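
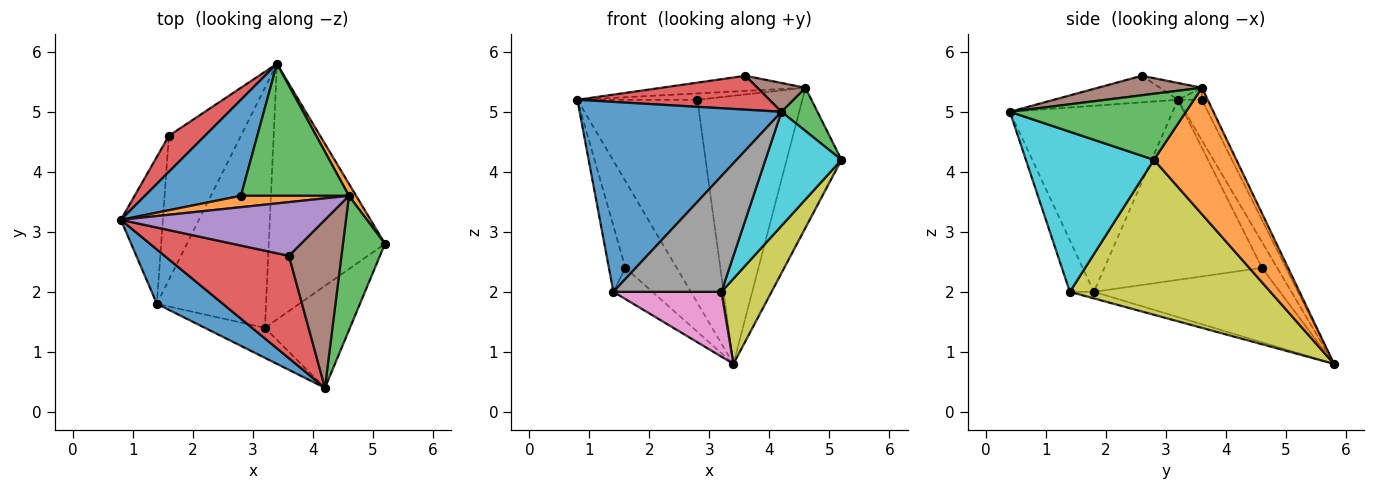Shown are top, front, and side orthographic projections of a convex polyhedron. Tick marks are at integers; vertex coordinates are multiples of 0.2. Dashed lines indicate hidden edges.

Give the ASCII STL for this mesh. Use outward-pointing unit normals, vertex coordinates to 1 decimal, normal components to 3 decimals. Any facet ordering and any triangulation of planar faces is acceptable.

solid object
 facet normal -0.613 -0.760 0.217
  outer loop
   vertex 1.4 1.8 2.0
   vertex 4.2 0.4 5.0
   vertex 0.8 3.2 5.2
  endloop
 endfacet
 facet normal 0.832 0.553 0.047
  outer loop
   vertex 4.6 3.6 5.4
   vertex 5.2 2.8 4.2
   vertex 3.4 5.8 0.8
  endloop
 endfacet
 facet normal 0.831 -0.170 0.529
  outer loop
   vertex 4.6 3.6 5.4
   vertex 4.2 0.4 5.0
   vertex 5.2 2.8 4.2
  endloop
 endfacet
 facet normal -0.265 0.891 0.369
  outer loop
   vertex 1.6 4.6 2.4
   vertex 0.8 3.2 5.2
   vertex 3.4 5.8 0.8
  endloop
 endfacet
 facet normal -0.969 0.101 -0.226
  outer loop
   vertex 1.6 4.6 2.4
   vertex 1.4 1.8 2.0
   vertex 0.8 3.2 5.2
  endloop
 endfacet
 facet normal -0.711 0.149 -0.688
  outer loop
   vertex 1.6 4.6 2.4
   vertex 3.4 5.8 0.8
   vertex 1.4 1.8 2.0
  endloop
 endfacet
 facet normal -0.058 -0.260 -0.964
  outer loop
   vertex 3.2 1.4 2.0
   vertex 1.4 1.8 2.0
   vertex 3.4 5.8 0.8
  endloop
 endfacet
 facet normal -0.210 -0.946 -0.245
  outer loop
   vertex 3.2 1.4 2.0
   vertex 4.2 0.4 5.0
   vertex 1.4 1.8 2.0
  endloop
 endfacet
 facet normal 0.784 -0.196 -0.588
  outer loop
   vertex 3.2 1.4 2.0
   vertex 3.4 5.8 0.8
   vertex 5.2 2.8 4.2
  endloop
 endfacet
 facet normal 0.782 -0.464 -0.416
  outer loop
   vertex 3.2 1.4 2.0
   vertex 5.2 2.8 4.2
   vertex 4.2 0.4 5.0
  endloop
 endfacet
 facet normal -0.178 0.890 0.421
  outer loop
   vertex 2.8 3.6 5.2
   vertex 3.4 5.8 0.8
   vertex 0.8 3.2 5.2
  endloop
 endfacet
 facet normal -0.097 0.483 0.870
  outer loop
   vertex 2.8 3.6 5.2
   vertex 0.8 3.2 5.2
   vertex 4.6 3.6 5.4
  endloop
 endfacet
 facet normal -0.049 0.896 0.441
  outer loop
   vertex 2.8 3.6 5.2
   vertex 4.6 3.6 5.4
   vertex 3.4 5.8 0.8
  endloop
 endfacet
 facet normal -0.199 -0.308 0.930
  outer loop
   vertex 3.6 2.6 5.6
   vertex 0.8 3.2 5.2
   vertex 4.2 0.4 5.0
  endloop
 endfacet
 facet normal -0.079 0.271 0.959
  outer loop
   vertex 3.6 2.6 5.6
   vertex 4.6 3.6 5.4
   vertex 0.8 3.2 5.2
  endloop
 endfacet
 facet normal 0.344 -0.159 0.926
  outer loop
   vertex 3.6 2.6 5.6
   vertex 4.2 0.4 5.0
   vertex 4.6 3.6 5.4
  endloop
 endfacet
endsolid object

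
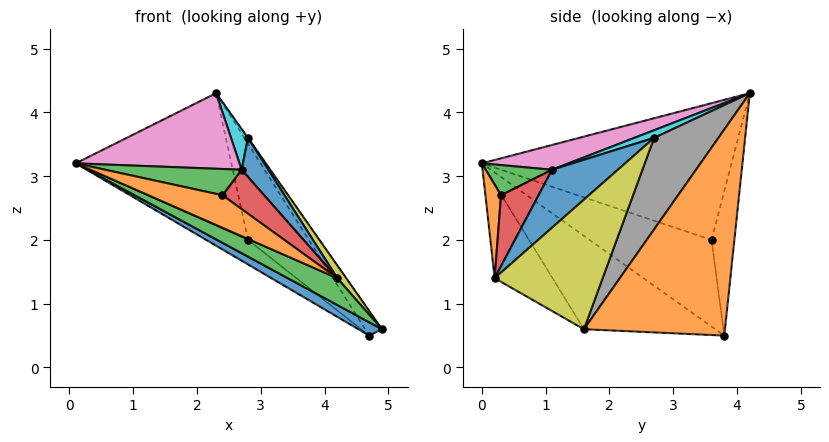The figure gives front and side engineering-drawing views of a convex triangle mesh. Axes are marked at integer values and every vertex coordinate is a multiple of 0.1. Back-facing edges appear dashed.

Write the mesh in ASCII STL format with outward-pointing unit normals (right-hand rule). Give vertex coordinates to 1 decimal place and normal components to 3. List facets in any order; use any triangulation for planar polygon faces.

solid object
 facet normal -0.454 -0.082 -0.887
  outer loop
   vertex 4.7 3.8 0.5
   vertex 4.9 1.6 0.6
   vertex 0.1 0.0 3.2
  endloop
 endfacet
 facet normal 0.846 0.101 0.524
  outer loop
   vertex 4.7 3.8 0.5
   vertex 2.3 4.2 4.3
   vertex 4.9 1.6 0.6
  endloop
 endfacet
 facet normal -0.369 -0.315 -0.874
  outer loop
   vertex 4.2 0.2 1.4
   vertex 0.1 0.0 3.2
   vertex 4.9 1.6 0.6
  endloop
 endfacet
 facet normal -0.808 0.503 -0.307
  outer loop
   vertex 2.8 3.6 2.0
   vertex 0.1 0.0 3.2
   vertex 2.3 4.2 4.3
  endloop
 endfacet
 facet normal -0.619 0.212 -0.756
  outer loop
   vertex 2.8 3.6 2.0
   vertex 4.7 3.8 0.5
   vertex 0.1 0.0 3.2
  endloop
 endfacet
 facet normal -0.335 0.891 -0.305
  outer loop
   vertex 2.8 3.6 2.0
   vertex 2.3 4.2 4.3
   vertex 4.7 3.8 0.5
  endloop
 endfacet
 facet normal 0.177 -0.335 0.925
  outer loop
   vertex 2.7 1.1 3.1
   vertex 2.3 4.2 4.3
   vertex 0.1 0.0 3.2
  endloop
 endfacet
 facet normal 0.820 0.007 0.572
  outer loop
   vertex 2.8 2.7 3.6
   vertex 4.9 1.6 0.6
   vertex 2.3 4.2 4.3
  endloop
 endfacet
 facet normal 0.806 -0.067 0.588
  outer loop
   vertex 2.8 2.7 3.6
   vertex 4.2 0.2 1.4
   vertex 4.9 1.6 0.6
  endloop
 endfacet
 facet normal 0.346 -0.299 0.889
  outer loop
   vertex 2.8 2.7 3.6
   vertex 2.3 4.2 4.3
   vertex 2.7 1.1 3.1
  endloop
 endfacet
 facet normal 0.650 -0.263 0.713
  outer loop
   vertex 2.8 2.7 3.6
   vertex 2.7 1.1 3.1
   vertex 4.2 0.2 1.4
  endloop
 endfacet
 facet normal 0.194 -0.921 0.339
  outer loop
   vertex 2.4 0.3 2.7
   vertex 0.1 0.0 3.2
   vertex 4.2 0.2 1.4
  endloop
 endfacet
 facet normal 0.246 -0.506 0.827
  outer loop
   vertex 2.4 0.3 2.7
   vertex 2.7 1.1 3.1
   vertex 0.1 0.0 3.2
  endloop
 endfacet
 facet normal 0.477 -0.530 0.701
  outer loop
   vertex 2.4 0.3 2.7
   vertex 4.2 0.2 1.4
   vertex 2.7 1.1 3.1
  endloop
 endfacet
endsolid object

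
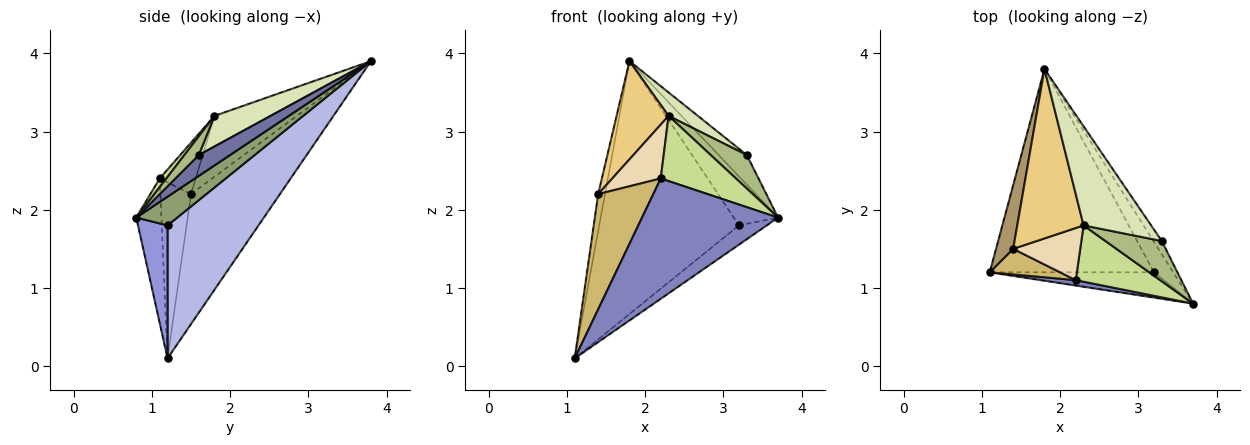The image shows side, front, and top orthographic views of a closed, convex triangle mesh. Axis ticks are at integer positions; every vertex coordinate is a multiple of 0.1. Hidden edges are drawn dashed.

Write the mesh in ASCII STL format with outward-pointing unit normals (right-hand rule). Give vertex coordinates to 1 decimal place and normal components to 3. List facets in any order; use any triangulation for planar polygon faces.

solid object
 facet normal 0.712 0.641 -0.285
  outer loop
   vertex 3.3 1.6 2.7
   vertex 3.7 0.8 1.9
   vertex 1.8 3.8 3.9
  endloop
 endfacet
 facet normal -0.182 -0.982 0.044
  outer loop
   vertex 2.2 1.1 2.4
   vertex 1.1 1.2 0.1
   vertex 3.7 0.8 1.9
  endloop
 endfacet
 facet normal 0.541 0.510 -0.669
  outer loop
   vertex 3.2 1.2 1.8
   vertex 3.7 0.8 1.9
   vertex 1.1 1.2 0.1
  endloop
 endfacet
 facet normal 0.452 0.695 -0.559
  outer loop
   vertex 3.2 1.2 1.8
   vertex 1.1 1.2 0.1
   vertex 1.8 3.8 3.9
  endloop
 endfacet
 facet normal 0.617 0.668 -0.415
  outer loop
   vertex 3.2 1.2 1.8
   vertex 1.8 3.8 3.9
   vertex 3.7 0.8 1.9
  endloop
 endfacet
 facet normal 0.248 -0.620 0.744
  outer loop
   vertex 2.3 1.8 3.2
   vertex 3.7 0.8 1.9
   vertex 3.3 1.6 2.7
  endloop
 endfacet
 facet normal 0.066 -0.755 0.652
  outer loop
   vertex 2.3 1.8 3.2
   vertex 2.2 1.1 2.4
   vertex 3.7 0.8 1.9
  endloop
 endfacet
 facet normal 0.403 -0.211 0.891
  outer loop
   vertex 2.3 1.8 3.2
   vertex 3.3 1.6 2.7
   vertex 1.8 3.8 3.9
  endloop
 endfacet
 facet normal -0.989 0.076 0.130
  outer loop
   vertex 1.4 1.5 2.2
   vertex 1.8 3.8 3.9
   vertex 1.1 1.2 0.1
  endloop
 endfacet
 facet normal -0.477 -0.858 0.191
  outer loop
   vertex 1.4 1.5 2.2
   vertex 1.1 1.2 0.1
   vertex 2.2 1.1 2.4
  endloop
 endfacet
 facet normal -0.622 -0.393 0.678
  outer loop
   vertex 1.4 1.5 2.2
   vertex 2.3 1.8 3.2
   vertex 1.8 3.8 3.9
  endloop
 endfacet
 facet normal -0.470 -0.634 0.614
  outer loop
   vertex 1.4 1.5 2.2
   vertex 2.2 1.1 2.4
   vertex 2.3 1.8 3.2
  endloop
 endfacet
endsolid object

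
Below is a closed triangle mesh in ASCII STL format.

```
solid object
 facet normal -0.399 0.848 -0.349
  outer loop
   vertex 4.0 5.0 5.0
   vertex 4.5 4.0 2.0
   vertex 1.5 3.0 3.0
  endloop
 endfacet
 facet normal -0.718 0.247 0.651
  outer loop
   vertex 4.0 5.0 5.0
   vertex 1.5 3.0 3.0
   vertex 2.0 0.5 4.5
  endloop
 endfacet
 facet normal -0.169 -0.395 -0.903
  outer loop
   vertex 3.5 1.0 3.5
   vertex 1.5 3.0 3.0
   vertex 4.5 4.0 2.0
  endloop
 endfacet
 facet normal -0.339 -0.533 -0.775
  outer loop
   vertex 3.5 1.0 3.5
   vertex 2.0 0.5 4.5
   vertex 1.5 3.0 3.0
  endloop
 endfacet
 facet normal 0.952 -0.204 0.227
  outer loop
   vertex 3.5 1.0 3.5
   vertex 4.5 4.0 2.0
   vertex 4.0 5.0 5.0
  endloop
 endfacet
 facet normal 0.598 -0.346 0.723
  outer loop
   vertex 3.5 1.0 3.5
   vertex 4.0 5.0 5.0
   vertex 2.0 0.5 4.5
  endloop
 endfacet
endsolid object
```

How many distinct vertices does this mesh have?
5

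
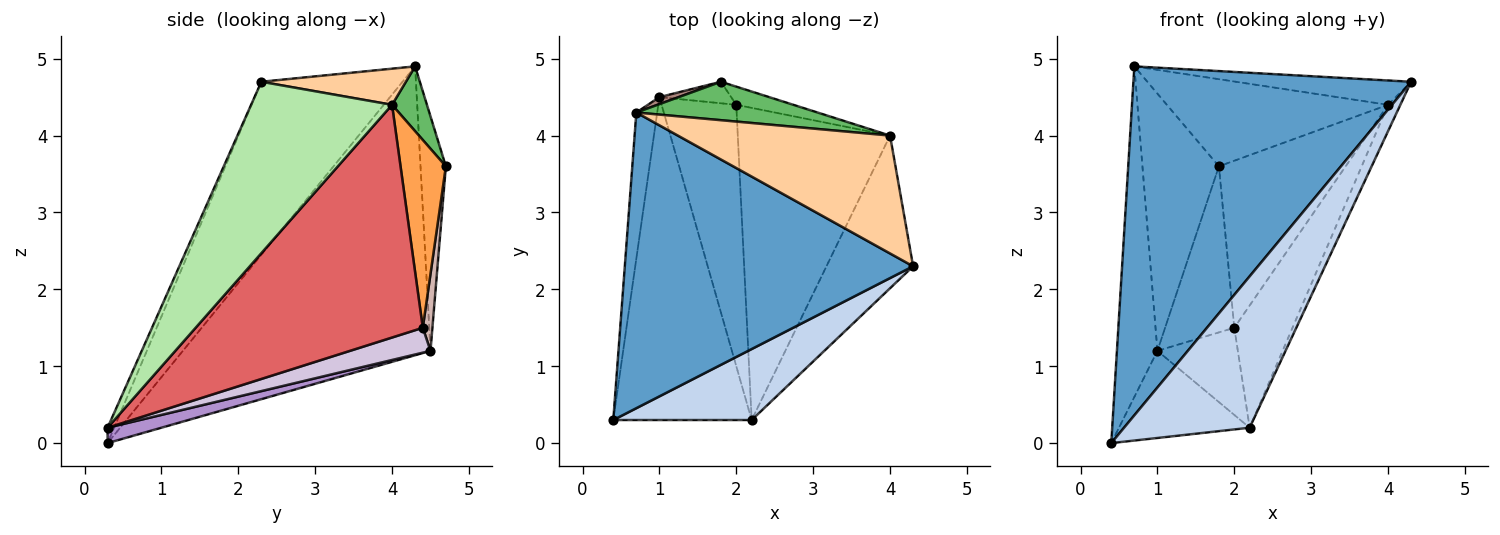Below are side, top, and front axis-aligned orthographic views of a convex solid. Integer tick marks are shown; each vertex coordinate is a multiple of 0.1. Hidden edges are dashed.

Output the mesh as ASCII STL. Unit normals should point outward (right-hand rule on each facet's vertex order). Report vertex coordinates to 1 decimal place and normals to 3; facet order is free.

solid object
 facet normal -0.362 -0.711 0.603
  outer loop
   vertex 0.7 4.3 4.9
   vertex 0.4 0.3 0.0
   vertex 4.3 2.3 4.7
  endloop
 endfacet
 facet normal -0.047 -0.904 0.424
  outer loop
   vertex 2.2 0.3 0.2
   vertex 4.3 2.3 4.7
   vertex 0.4 0.3 0.0
  endloop
 endfacet
 facet normal 0.335 0.937 -0.102
  outer loop
   vertex 4.0 4.0 4.4
   vertex 2.0 4.4 1.5
   vertex 1.8 4.7 3.6
  endloop
 endfacet
 facet normal 0.164 0.199 0.966
  outer loop
   vertex 4.0 4.0 4.4
   vertex 0.7 4.3 4.9
   vertex 4.3 2.3 4.7
  endloop
 endfacet
 facet normal 0.143 0.906 0.400
  outer loop
   vertex 4.0 4.0 4.4
   vertex 1.8 4.7 3.6
   vertex 0.7 4.3 4.9
  endloop
 endfacet
 facet normal 0.890 0.078 -0.450
  outer loop
   vertex 4.0 4.0 4.4
   vertex 4.3 2.3 4.7
   vertex 2.2 0.3 0.2
  endloop
 endfacet
 facet normal 0.818 0.210 -0.535
  outer loop
   vertex 4.0 4.0 4.4
   vertex 2.2 0.3 0.2
   vertex 2.0 4.4 1.5
  endloop
 endfacet
 facet normal -0.984 0.161 -0.071
  outer loop
   vertex 1.0 4.5 1.2
   vertex 0.4 0.3 0.0
   vertex 0.7 4.3 4.9
  endloop
 endfacet
 facet normal 0.107 0.259 -0.960
  outer loop
   vertex 1.0 4.5 1.2
   vertex 2.2 0.3 0.2
   vertex 0.4 0.3 0.0
  endloop
 endfacet
 facet normal 0.302 0.302 -0.905
  outer loop
   vertex 1.0 4.5 1.2
   vertex 2.0 4.4 1.5
   vertex 2.2 0.3 0.2
  endloop
 endfacet
 facet normal -0.315 0.949 0.026
  outer loop
   vertex 1.0 4.5 1.2
   vertex 0.7 4.3 4.9
   vertex 1.8 4.7 3.6
  endloop
 endfacet
 facet normal 0.136 0.982 -0.127
  outer loop
   vertex 1.0 4.5 1.2
   vertex 1.8 4.7 3.6
   vertex 2.0 4.4 1.5
  endloop
 endfacet
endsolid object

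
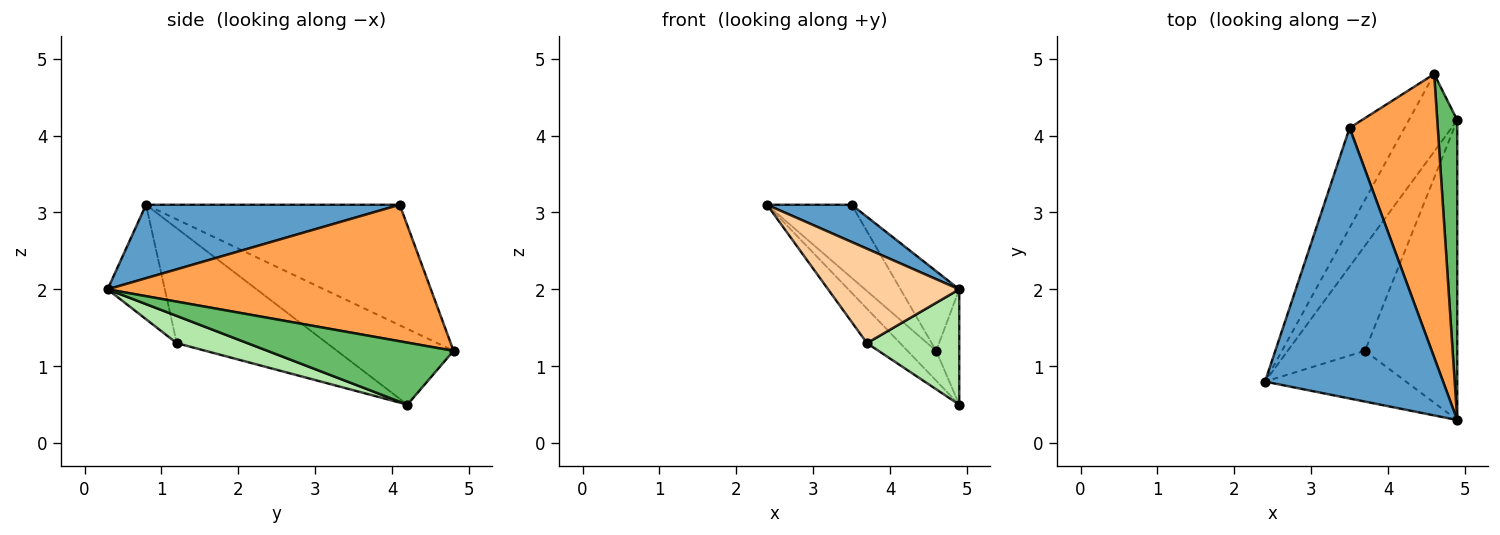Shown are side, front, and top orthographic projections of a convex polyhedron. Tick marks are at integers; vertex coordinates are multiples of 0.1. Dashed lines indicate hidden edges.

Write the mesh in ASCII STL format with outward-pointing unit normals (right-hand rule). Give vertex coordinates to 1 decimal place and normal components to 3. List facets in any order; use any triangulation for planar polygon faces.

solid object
 facet normal 0.378 -0.126 0.917
  outer loop
   vertex 3.5 4.1 3.1
   vertex 2.4 0.8 3.1
   vertex 4.9 0.3 2.0
  endloop
 endfacet
 facet normal -0.871 0.290 -0.397
  outer loop
   vertex 3.5 4.1 3.1
   vertex 4.6 4.8 1.2
   vertex 2.4 0.8 3.1
  endloop
 endfacet
 facet normal 0.830 0.151 0.536
  outer loop
   vertex 3.5 4.1 3.1
   vertex 4.9 0.3 2.0
   vertex 4.6 4.8 1.2
  endloop
 endfacet
 facet normal -0.359 -0.822 -0.442
  outer loop
   vertex 3.7 1.2 1.3
   vertex 4.9 0.3 2.0
   vertex 2.4 0.8 3.1
  endloop
 endfacet
 facet normal 0.945 0.117 0.305
  outer loop
   vertex 4.9 4.2 0.5
   vertex 4.6 4.8 1.2
   vertex 4.9 0.3 2.0
  endloop
 endfacet
 facet normal 0.265 -0.346 -0.900
  outer loop
   vertex 4.9 4.2 0.5
   vertex 4.9 0.3 2.0
   vertex 3.7 1.2 1.3
  endloop
 endfacet
 facet normal -0.825 0.203 -0.528
  outer loop
   vertex 4.9 4.2 0.5
   vertex 2.4 0.8 3.1
   vertex 4.6 4.8 1.2
  endloop
 endfacet
 facet normal -0.816 0.180 -0.549
  outer loop
   vertex 4.9 4.2 0.5
   vertex 3.7 1.2 1.3
   vertex 2.4 0.8 3.1
  endloop
 endfacet
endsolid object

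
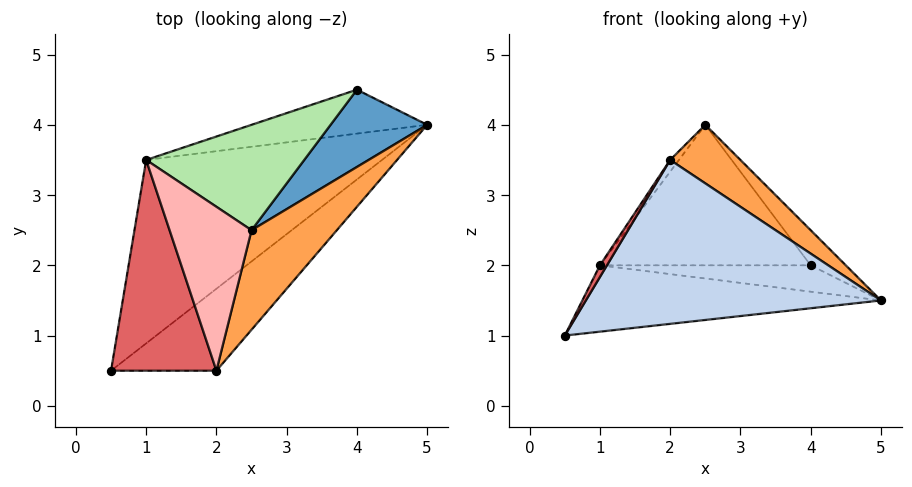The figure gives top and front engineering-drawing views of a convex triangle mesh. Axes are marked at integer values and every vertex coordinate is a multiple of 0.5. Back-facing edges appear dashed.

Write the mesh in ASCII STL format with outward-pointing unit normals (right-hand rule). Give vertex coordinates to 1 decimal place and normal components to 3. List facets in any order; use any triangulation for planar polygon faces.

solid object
 facet normal 0.552 0.345 0.759
  outer loop
   vertex 2.5 2.5 4.0
   vertex 5.0 4.0 1.5
   vertex 4.0 4.5 2.0
  endloop
 endfacet
 facet normal 0.598 -0.717 -0.359
  outer loop
   vertex 2.0 0.5 3.5
   vertex 0.5 0.5 1.0
   vertex 5.0 4.0 1.5
  endloop
 endfacet
 facet normal 0.759 -0.330 0.561
  outer loop
   vertex 2.0 0.5 3.5
   vertex 5.0 4.0 1.5
   vertex 2.5 2.5 4.0
  endloop
 endfacet
 facet normal -0.158 0.336 -0.929
  outer loop
   vertex 1.0 3.5 2.0
   vertex 5.0 4.0 1.5
   vertex 0.5 0.5 1.0
  endloop
 endfacet
 facet normal -0.169 0.507 -0.845
  outer loop
   vertex 1.0 3.5 2.0
   vertex 4.0 4.5 2.0
   vertex 5.0 4.0 1.5
  endloop
 endfacet
 facet normal -0.258 0.773 0.580
  outer loop
   vertex 1.0 3.5 2.0
   vertex 2.5 2.5 4.0
   vertex 4.0 4.5 2.0
  endloop
 endfacet
 facet normal -0.857 -0.029 0.514
  outer loop
   vertex 1.0 3.5 2.0
   vertex 0.5 0.5 1.0
   vertex 2.0 0.5 3.5
  endloop
 endfacet
 facet normal -0.789 0.044 0.613
  outer loop
   vertex 1.0 3.5 2.0
   vertex 2.0 0.5 3.5
   vertex 2.5 2.5 4.0
  endloop
 endfacet
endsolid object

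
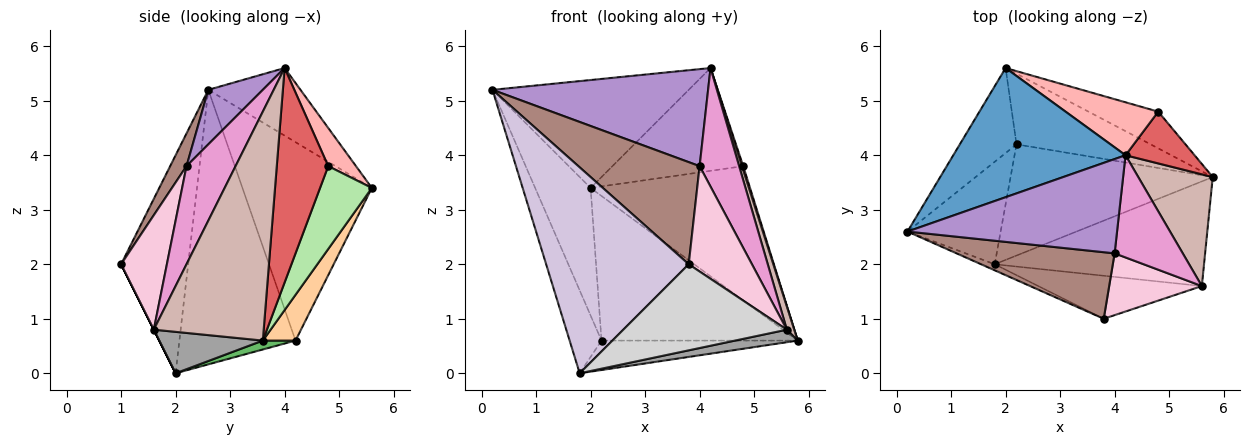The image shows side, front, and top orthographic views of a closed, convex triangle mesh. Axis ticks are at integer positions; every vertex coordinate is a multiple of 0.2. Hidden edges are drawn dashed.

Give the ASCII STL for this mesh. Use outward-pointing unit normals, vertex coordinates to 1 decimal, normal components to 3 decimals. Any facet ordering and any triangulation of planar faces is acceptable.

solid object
 facet normal -0.288 0.614 0.735
  outer loop
   vertex 4.2 4.0 5.6
   vertex 2.0 5.6 3.4
   vertex 0.2 2.6 5.2
  endloop
 endfacet
 facet normal -0.889 0.381 -0.254
  outer loop
   vertex 2.2 4.2 0.6
   vertex 0.2 2.6 5.2
   vertex 2.0 5.6 3.4
  endloop
 endfacet
 facet normal -0.917 0.251 -0.311
  outer loop
   vertex 2.2 4.2 0.6
   vertex 1.8 2.0 0.0
   vertex 0.2 2.6 5.2
  endloop
 endfacet
 facet normal 0.148 0.889 -0.434
  outer loop
   vertex 2.2 4.2 0.6
   vertex 2.0 5.6 3.4
   vertex 5.8 3.6 0.6
  endloop
 endfacet
 facet normal 0.043 0.256 -0.966
  outer loop
   vertex 2.2 4.2 0.6
   vertex 5.8 3.6 0.6
   vertex 1.8 2.0 0.0
  endloop
 endfacet
 facet normal 0.299 0.920 -0.252
  outer loop
   vertex 4.8 4.8 3.8
   vertex 5.8 3.6 0.6
   vertex 2.0 5.6 3.4
  endloop
 endfacet
 facet normal 0.952 -0.024 0.306
  outer loop
   vertex 4.8 4.8 3.8
   vertex 4.2 4.0 5.6
   vertex 5.8 3.6 0.6
  endloop
 endfacet
 facet normal 0.185 0.874 0.450
  outer loop
   vertex 4.8 4.8 3.8
   vertex 2.0 5.6 3.4
   vertex 4.2 4.0 5.6
  endloop
 endfacet
 facet normal 0.178 -0.706 0.686
  outer loop
   vertex 4.0 2.2 3.8
   vertex 4.2 4.0 5.6
   vertex 0.2 2.6 5.2
  endloop
 endfacet
 facet normal -0.426 -0.904 -0.027
  outer loop
   vertex 3.8 1.0 2.0
   vertex 0.2 2.6 5.2
   vertex 1.8 2.0 0.0
  endloop
 endfacet
 facet normal 0.112 -0.833 0.543
  outer loop
   vertex 3.8 1.0 2.0
   vertex 4.0 2.2 3.8
   vertex 0.2 2.6 5.2
  endloop
 endfacet
 facet normal 0.949 -0.064 0.309
  outer loop
   vertex 5.6 1.6 0.8
   vertex 5.8 3.6 0.6
   vertex 4.2 4.0 5.6
  endloop
 endfacet
 facet normal 0.685 -0.552 0.476
  outer loop
   vertex 5.6 1.6 0.8
   vertex 4.2 4.0 5.6
   vertex 4.0 2.2 3.8
  endloop
 endfacet
 facet normal 0.530 -0.732 0.429
  outer loop
   vertex 5.6 1.6 0.8
   vertex 4.0 2.2 3.8
   vertex 3.8 1.0 2.0
  endloop
 endfacet
 facet normal 0.193 -0.117 -0.974
  outer loop
   vertex 5.6 1.6 0.8
   vertex 1.8 2.0 0.0
   vertex 5.8 3.6 0.6
  endloop
 endfacet
 facet normal 0.000 -0.894 -0.447
  outer loop
   vertex 5.6 1.6 0.8
   vertex 3.8 1.0 2.0
   vertex 1.8 2.0 0.0
  endloop
 endfacet
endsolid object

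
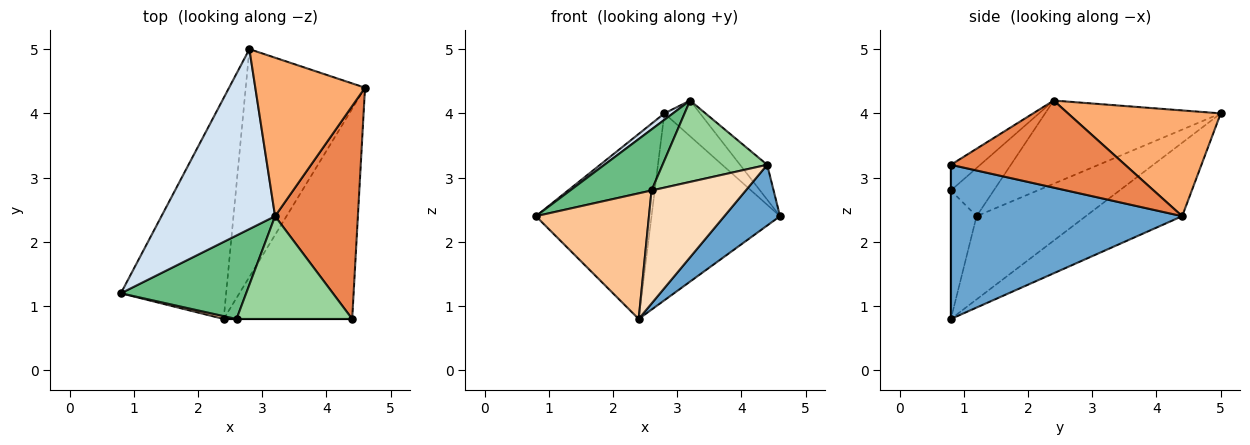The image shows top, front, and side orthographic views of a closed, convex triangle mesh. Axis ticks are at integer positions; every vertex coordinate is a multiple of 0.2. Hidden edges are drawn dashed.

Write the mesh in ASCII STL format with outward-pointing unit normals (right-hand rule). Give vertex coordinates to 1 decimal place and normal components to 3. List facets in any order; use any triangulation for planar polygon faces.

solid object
 facet normal 0.755 -0.182 -0.630
  outer loop
   vertex 2.4 0.8 0.8
   vertex 4.6 4.4 2.4
   vertex 4.4 0.8 3.2
  endloop
 endfacet
 facet normal -0.518 0.549 -0.656
  outer loop
   vertex 2.4 0.8 0.8
   vertex 0.8 1.2 2.4
   vertex 2.8 5.0 4.0
  endloop
 endfacet
 facet normal -0.430 0.573 -0.698
  outer loop
   vertex 2.4 0.8 0.8
   vertex 2.8 5.0 4.0
   vertex 4.6 4.4 2.4
  endloop
 endfacet
 facet normal -0.590 -0.029 0.807
  outer loop
   vertex 3.2 2.4 4.2
   vertex 2.8 5.0 4.0
   vertex 0.8 1.2 2.4
  endloop
 endfacet
 facet normal 0.720 0.112 0.685
  outer loop
   vertex 3.2 2.4 4.2
   vertex 4.4 0.8 3.2
   vertex 4.6 4.4 2.4
  endloop
 endfacet
 facet normal 0.685 0.160 0.711
  outer loop
   vertex 3.2 2.4 4.2
   vertex 4.6 4.4 2.4
   vertex 2.8 5.0 4.0
  endloop
 endfacet
 facet normal -0.222 -0.975 0.022
  outer loop
   vertex 2.6 0.8 2.8
   vertex 0.8 1.2 2.4
   vertex 2.4 0.8 0.8
  endloop
 endfacet
 facet normal 0.000 -1.000 0.000
  outer loop
   vertex 2.6 0.8 2.8
   vertex 2.4 0.8 0.8
   vertex 4.4 0.8 3.2
  endloop
 endfacet
 facet normal -0.297 -0.563 0.771
  outer loop
   vertex 2.6 0.8 2.8
   vertex 3.2 2.4 4.2
   vertex 0.8 1.2 2.4
  endloop
 endfacet
 facet normal -0.172 -0.611 0.772
  outer loop
   vertex 2.6 0.8 2.8
   vertex 4.4 0.8 3.2
   vertex 3.2 2.4 4.2
  endloop
 endfacet
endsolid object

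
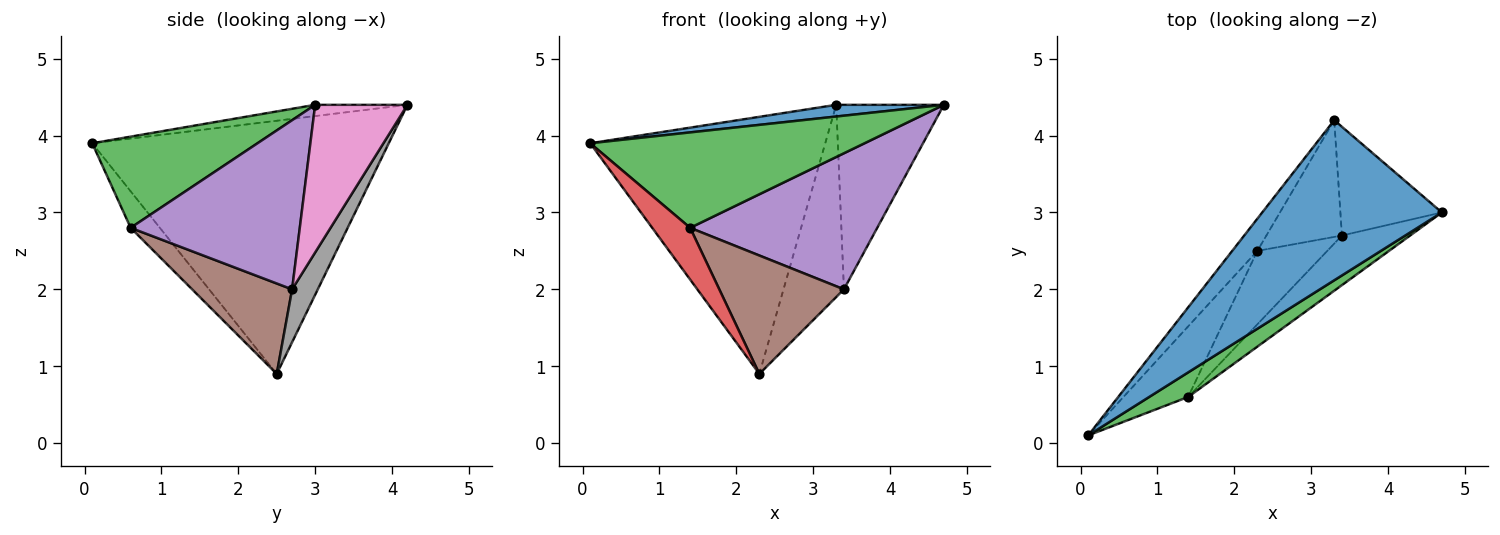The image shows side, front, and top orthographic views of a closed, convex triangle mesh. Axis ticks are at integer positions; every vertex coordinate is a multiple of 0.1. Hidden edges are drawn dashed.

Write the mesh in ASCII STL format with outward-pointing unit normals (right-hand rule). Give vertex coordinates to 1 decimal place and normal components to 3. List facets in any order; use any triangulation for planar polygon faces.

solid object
 facet normal -0.062 -0.073 0.995
  outer loop
   vertex 3.3 4.2 4.4
   vertex 0.1 0.1 3.9
   vertex 4.7 3.0 4.4
  endloop
 endfacet
 facet normal -0.781 0.619 -0.078
  outer loop
   vertex 2.3 2.5 0.9
   vertex 0.1 0.1 3.9
   vertex 3.3 4.2 4.4
  endloop
 endfacet
 facet normal 0.504 -0.836 0.215
  outer loop
   vertex 1.4 0.6 2.8
   vertex 4.7 3.0 4.4
   vertex 0.1 0.1 3.9
  endloop
 endfacet
 facet normal -0.414 -0.538 -0.734
  outer loop
   vertex 1.4 0.6 2.8
   vertex 0.1 0.1 3.9
   vertex 2.3 2.5 0.9
  endloop
 endfacet
 facet normal 0.647 -0.716 -0.261
  outer loop
   vertex 3.4 2.7 2.0
   vertex 4.7 3.0 4.4
   vertex 1.4 0.6 2.8
  endloop
 endfacet
 facet normal 0.563 -0.702 -0.435
  outer loop
   vertex 3.4 2.7 2.0
   vertex 1.4 0.6 2.8
   vertex 2.3 2.5 0.9
  endloop
 endfacet
 facet normal 0.594 0.693 -0.408
  outer loop
   vertex 3.4 2.7 2.0
   vertex 3.3 4.2 4.4
   vertex 4.7 3.0 4.4
  endloop
 endfacet
 facet normal 0.342 0.803 -0.488
  outer loop
   vertex 3.4 2.7 2.0
   vertex 2.3 2.5 0.9
   vertex 3.3 4.2 4.4
  endloop
 endfacet
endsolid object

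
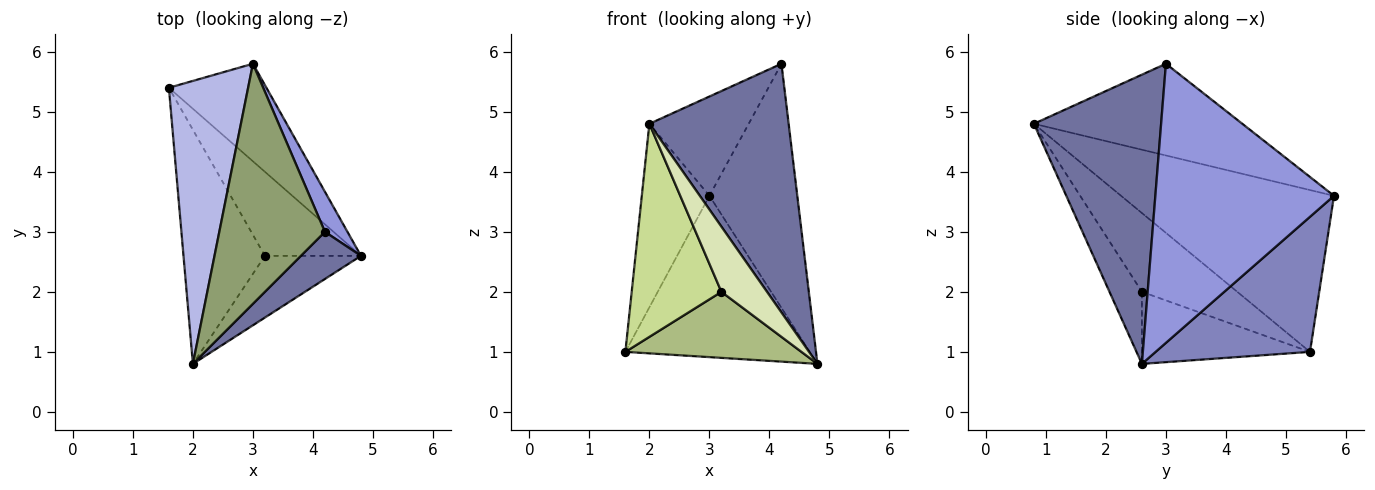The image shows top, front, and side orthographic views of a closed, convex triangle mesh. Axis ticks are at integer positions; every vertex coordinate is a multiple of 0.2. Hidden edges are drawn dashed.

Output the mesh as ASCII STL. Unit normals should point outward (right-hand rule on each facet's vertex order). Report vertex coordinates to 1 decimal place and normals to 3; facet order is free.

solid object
 facet normal 0.668 -0.731 0.139
  outer loop
   vertex 4.2 3.0 5.8
   vertex 2.0 0.8 4.8
   vertex 4.8 2.6 0.8
  endloop
 endfacet
 facet normal 0.582 0.696 -0.421
  outer loop
   vertex 3.0 5.8 3.6
   vertex 4.8 2.6 0.8
   vertex 1.6 5.4 1.0
  endloop
 endfacet
 facet normal 0.895 0.440 0.072
  outer loop
   vertex 3.0 5.8 3.6
   vertex 4.2 3.0 5.8
   vertex 4.8 2.6 0.8
  endloop
 endfacet
 facet normal -0.864 0.274 0.423
  outer loop
   vertex 3.0 5.8 3.6
   vertex 1.6 5.4 1.0
   vertex 2.0 0.8 4.8
  endloop
 endfacet
 facet normal -0.626 0.298 0.721
  outer loop
   vertex 3.0 5.8 3.6
   vertex 2.0 0.8 4.8
   vertex 4.2 3.0 5.8
  endloop
 endfacet
 facet normal -0.508 -0.532 -0.677
  outer loop
   vertex 3.2 2.6 2.0
   vertex 1.6 5.4 1.0
   vertex 4.8 2.6 0.8
  endloop
 endfacet
 facet normal -0.582 -0.547 -0.601
  outer loop
   vertex 3.2 2.6 2.0
   vertex 2.0 0.8 4.8
   vertex 1.6 5.4 1.0
  endloop
 endfacet
 facet normal -0.458 -0.645 -0.611
  outer loop
   vertex 3.2 2.6 2.0
   vertex 4.8 2.6 0.8
   vertex 2.0 0.8 4.8
  endloop
 endfacet
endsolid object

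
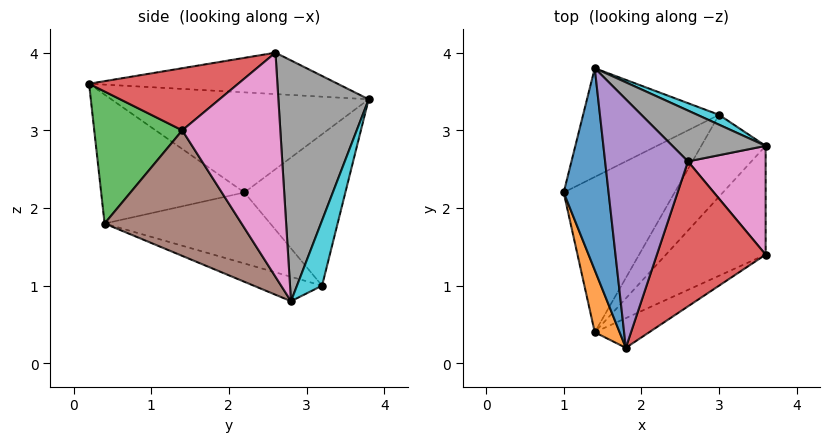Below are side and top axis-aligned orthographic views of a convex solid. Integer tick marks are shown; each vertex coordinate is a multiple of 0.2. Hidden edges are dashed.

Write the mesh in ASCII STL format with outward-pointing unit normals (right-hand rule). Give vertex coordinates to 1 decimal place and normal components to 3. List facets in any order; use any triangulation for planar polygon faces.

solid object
 facet normal -0.910 -0.078 0.408
  outer loop
   vertex 1.4 3.8 3.4
   vertex 1.0 2.2 2.2
   vertex 1.8 0.2 3.6
  endloop
 endfacet
 facet normal -0.950 -0.252 0.183
  outer loop
   vertex 1.4 0.4 1.8
   vertex 1.8 0.2 3.6
   vertex 1.0 2.2 2.2
  endloop
 endfacet
 facet normal 0.495 -0.845 -0.204
  outer loop
   vertex 1.4 0.4 1.8
   vertex 3.6 1.4 3.0
   vertex 1.8 0.2 3.6
  endloop
 endfacet
 facet normal 0.474 -0.296 0.829
  outer loop
   vertex 2.6 2.6 4.0
   vertex 1.8 0.2 3.6
   vertex 3.6 1.4 3.0
  endloop
 endfacet
 facet normal -0.447 0.000 0.894
  outer loop
   vertex 2.6 2.6 4.0
   vertex 1.4 3.8 3.4
   vertex 1.8 0.2 3.6
  endloop
 endfacet
 facet normal 0.560 -0.699 -0.445
  outer loop
   vertex 3.6 2.8 0.8
   vertex 3.6 1.4 3.0
   vertex 1.4 0.4 1.8
  endloop
 endfacet
 facet normal 0.840 0.458 0.291
  outer loop
   vertex 3.6 2.8 0.8
   vertex 2.6 2.6 4.0
   vertex 3.6 1.4 3.0
  endloop
 endfacet
 facet normal 0.623 0.744 0.241
  outer loop
   vertex 3.6 2.8 0.8
   vertex 1.4 3.8 3.4
   vertex 2.6 2.6 4.0
  endloop
 endfacet
 facet normal -0.613 0.566 -0.551
  outer loop
   vertex 3.0 3.2 1.0
   vertex 1.0 2.2 2.2
   vertex 1.4 3.8 3.4
  endloop
 endfacet
 facet normal 0.588 0.784 0.196
  outer loop
   vertex 3.0 3.2 1.0
   vertex 1.4 3.8 3.4
   vertex 3.6 2.8 0.8
  endloop
 endfacet
 facet normal -0.538 0.067 -0.840
  outer loop
   vertex 3.0 3.2 1.0
   vertex 1.4 0.4 1.8
   vertex 1.0 2.2 2.2
  endloop
 endfacet
 facet normal -0.354 -0.064 -0.933
  outer loop
   vertex 3.0 3.2 1.0
   vertex 3.6 2.8 0.8
   vertex 1.4 0.4 1.8
  endloop
 endfacet
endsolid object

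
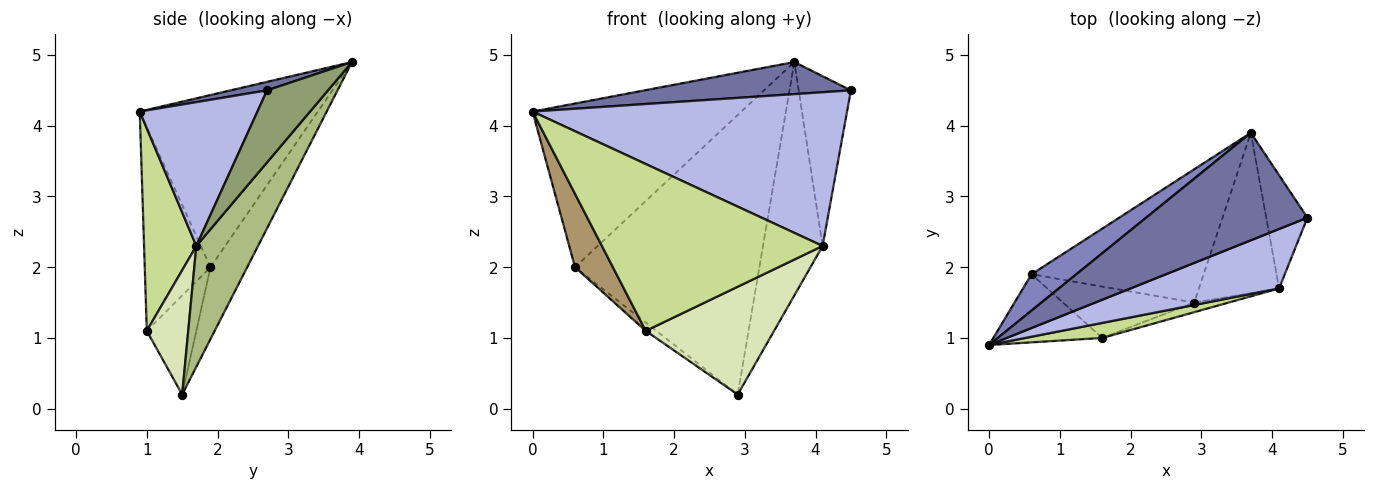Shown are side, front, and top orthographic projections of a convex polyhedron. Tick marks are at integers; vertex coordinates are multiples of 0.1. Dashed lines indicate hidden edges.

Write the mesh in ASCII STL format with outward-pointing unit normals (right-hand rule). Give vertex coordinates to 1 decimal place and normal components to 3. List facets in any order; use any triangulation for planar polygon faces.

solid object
 facet normal 0.050 -0.285 0.957
  outer loop
   vertex 3.7 3.9 4.9
   vertex 0.0 0.9 4.2
   vertex 4.5 2.7 4.5
  endloop
 endfacet
 facet normal -0.640 0.750 0.167
  outer loop
   vertex 0.6 1.9 2.0
   vertex 0.0 0.9 4.2
   vertex 3.7 3.9 4.9
  endloop
 endfacet
 facet normal -0.177 0.888 -0.424
  outer loop
   vertex 0.6 1.9 2.0
   vertex 3.7 3.9 4.9
   vertex 2.9 1.5 0.2
  endloop
 endfacet
 facet normal 0.330 -0.881 0.340
  outer loop
   vertex 4.1 1.7 2.3
   vertex 4.5 2.7 4.5
   vertex 0.0 0.9 4.2
  endloop
 endfacet
 facet normal 0.697 0.597 -0.398
  outer loop
   vertex 4.1 1.7 2.3
   vertex 3.7 3.9 4.9
   vertex 4.5 2.7 4.5
  endloop
 endfacet
 facet normal 0.649 0.627 -0.431
  outer loop
   vertex 4.1 1.7 2.3
   vertex 2.9 1.5 0.2
   vertex 3.7 3.9 4.9
  endloop
 endfacet
 facet normal 0.230 -0.969 0.087
  outer loop
   vertex 1.6 1.0 1.1
   vertex 4.1 1.7 2.3
   vertex 0.0 0.9 4.2
  endloop
 endfacet
 facet normal 0.306 -0.948 -0.085
  outer loop
   vertex 1.6 1.0 1.1
   vertex 2.9 1.5 0.2
   vertex 4.1 1.7 2.3
  endloop
 endfacet
 facet normal -0.786 -0.453 -0.420
  outer loop
   vertex 1.6 1.0 1.1
   vertex 0.0 0.9 4.2
   vertex 0.6 1.9 2.0
  endloop
 endfacet
 facet normal -0.597 0.128 -0.792
  outer loop
   vertex 1.6 1.0 1.1
   vertex 0.6 1.9 2.0
   vertex 2.9 1.5 0.2
  endloop
 endfacet
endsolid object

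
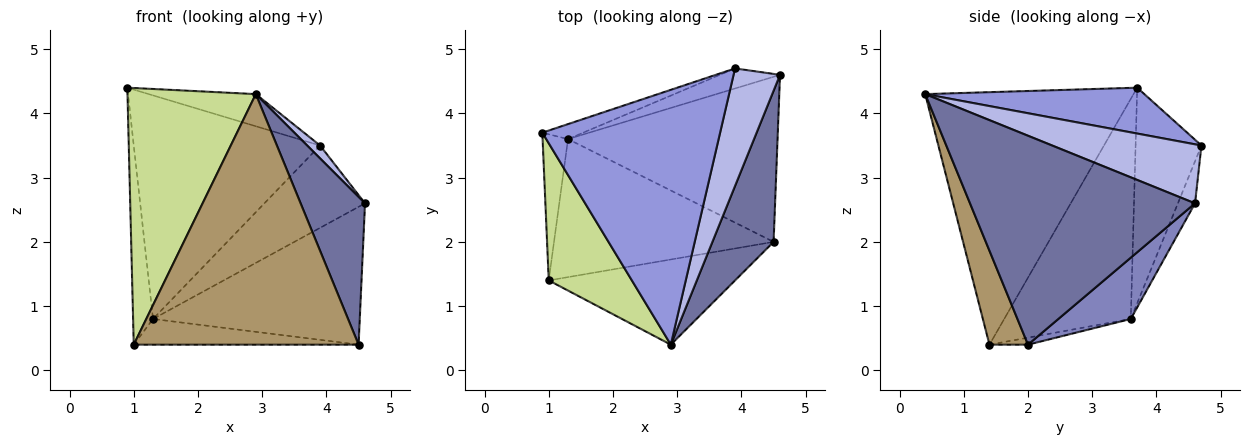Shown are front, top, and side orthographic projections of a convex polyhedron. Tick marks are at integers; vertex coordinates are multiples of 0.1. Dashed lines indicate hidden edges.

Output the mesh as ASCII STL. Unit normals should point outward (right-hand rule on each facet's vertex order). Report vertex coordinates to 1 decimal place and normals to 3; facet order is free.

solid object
 facet normal 0.925 -0.265 0.271
  outer loop
   vertex 4.5 2.0 0.4
   vertex 4.6 4.6 2.6
   vertex 2.9 0.4 4.3
  endloop
 endfacet
 facet normal 0.219 0.625 -0.749
  outer loop
   vertex 1.3 3.6 0.8
   vertex 4.6 4.6 2.6
   vertex 4.5 2.0 0.4
  endloop
 endfacet
 facet normal 0.248 0.121 0.961
  outer loop
   vertex 3.9 4.7 3.5
   vertex 0.9 3.7 4.4
   vertex 2.9 0.4 4.3
  endloop
 endfacet
 facet normal 0.784 -0.067 0.617
  outer loop
   vertex 3.9 4.7 3.5
   vertex 2.9 0.4 4.3
   vertex 4.6 4.6 2.6
  endloop
 endfacet
 facet normal -0.333 0.941 -0.063
  outer loop
   vertex 3.9 4.7 3.5
   vertex 1.3 3.6 0.8
   vertex 0.9 3.7 4.4
  endloop
 endfacet
 facet normal -0.163 0.959 -0.233
  outer loop
   vertex 3.9 4.7 3.5
   vertex 4.6 4.6 2.6
   vertex 1.3 3.6 0.8
  endloop
 endfacet
 facet normal -0.820 -0.505 0.270
  outer loop
   vertex 1.0 1.4 0.4
   vertex 2.9 0.4 4.3
   vertex 0.9 3.7 4.4
  endloop
 endfacet
 facet normal -0.981 0.154 -0.113
  outer loop
   vertex 1.0 1.4 0.4
   vertex 0.9 3.7 4.4
   vertex 1.3 3.6 0.8
  endloop
 endfacet
 facet normal 0.160 -0.935 -0.318
  outer loop
   vertex 1.0 1.4 0.4
   vertex 4.5 2.0 0.4
   vertex 2.9 0.4 4.3
  endloop
 endfacet
 facet normal -0.031 0.183 -0.983
  outer loop
   vertex 1.0 1.4 0.4
   vertex 1.3 3.6 0.8
   vertex 4.5 2.0 0.4
  endloop
 endfacet
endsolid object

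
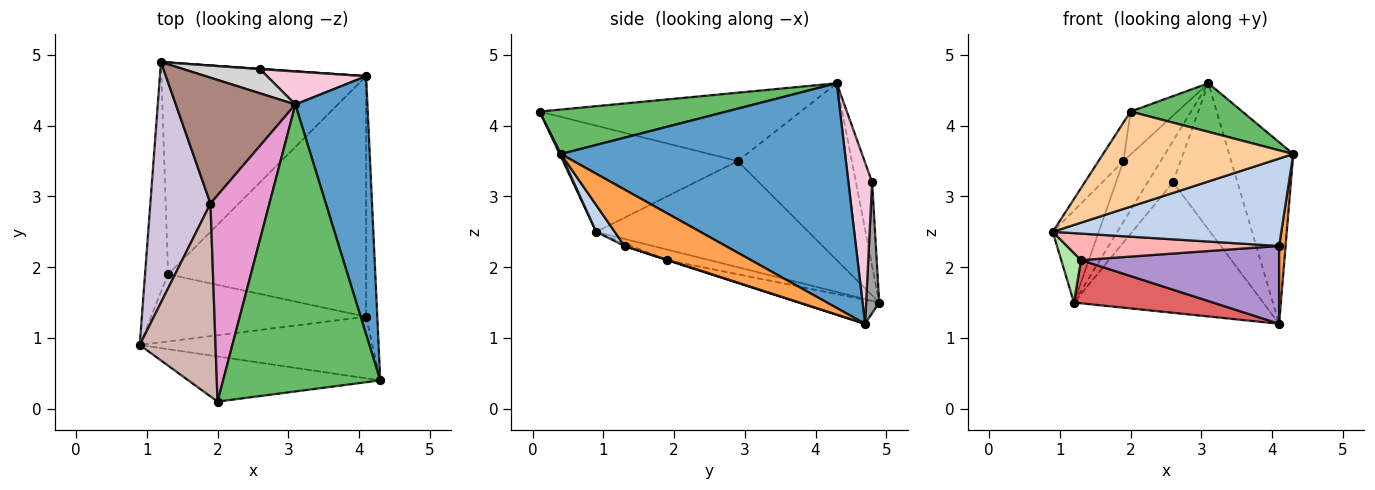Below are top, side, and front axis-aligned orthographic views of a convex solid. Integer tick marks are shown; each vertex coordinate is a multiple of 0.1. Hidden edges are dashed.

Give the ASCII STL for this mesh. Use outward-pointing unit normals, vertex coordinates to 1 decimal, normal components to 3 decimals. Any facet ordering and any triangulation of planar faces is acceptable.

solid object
 facet normal 0.931 0.210 0.299
  outer loop
   vertex 3.1 4.3 4.6
   vertex 4.3 0.4 3.6
   vertex 4.1 4.7 1.2
  endloop
 endfacet
 facet normal 0.066 -0.816 -0.575
  outer loop
   vertex 4.1 1.3 2.3
   vertex 4.3 0.4 3.6
   vertex 0.9 0.9 2.5
  endloop
 endfacet
 facet normal 0.979 -0.063 -0.194
  outer loop
   vertex 4.1 1.3 2.3
   vertex 4.1 4.7 1.2
   vertex 4.3 0.4 3.6
  endloop
 endfacet
 facet normal 0.006 -0.903 -0.429
  outer loop
   vertex 2.0 0.1 4.2
   vertex 0.9 0.9 2.5
   vertex 4.3 0.4 3.6
  endloop
 endfacet
 facet normal 0.269 -0.161 0.950
  outer loop
   vertex 2.0 0.1 4.2
   vertex 4.3 0.4 3.6
   vertex 3.1 4.3 4.6
  endloop
 endfacet
 facet normal -0.411 -0.192 -0.891
  outer loop
   vertex 1.3 1.9 2.1
   vertex 0.9 0.9 2.5
   vertex 1.2 4.9 1.5
  endloop
 endfacet
 facet normal -0.114 -0.198 -0.973
  outer loop
   vertex 1.3 1.9 2.1
   vertex 1.2 4.9 1.5
   vertex 4.1 4.7 1.2
  endloop
 endfacet
 facet normal -0.012 -0.367 -0.930
  outer loop
   vertex 1.3 1.9 2.1
   vertex 4.1 1.3 2.3
   vertex 0.9 0.9 2.5
  endloop
 endfacet
 facet normal 0.002 -0.308 -0.951
  outer loop
   vertex 1.3 1.9 2.1
   vertex 4.1 4.7 1.2
   vertex 4.1 1.3 2.3
  endloop
 endfacet
 facet normal -0.855 0.185 0.484
  outer loop
   vertex 1.9 2.9 3.5
   vertex 1.2 4.9 1.5
   vertex 0.9 0.9 2.5
  endloop
 endfacet
 facet normal -0.800 0.261 0.541
  outer loop
   vertex 1.9 2.9 3.5
   vertex 3.1 4.3 4.6
   vertex 1.2 4.9 1.5
  endloop
 endfacet
 facet normal -0.808 0.115 0.577
  outer loop
   vertex 1.9 2.9 3.5
   vertex 0.9 0.9 2.5
   vertex 2.0 0.1 4.2
  endloop
 endfacet
 facet normal -0.750 0.135 0.647
  outer loop
   vertex 1.9 2.9 3.5
   vertex 2.0 0.1 4.2
   vertex 3.1 4.3 4.6
  endloop
 endfacet
 facet normal 0.338 0.918 0.207
  outer loop
   vertex 2.6 4.8 3.2
   vertex 3.1 4.3 4.6
   vertex 4.1 4.7 1.2
  endloop
 endfacet
 facet normal 0.069 0.998 0.002
  outer loop
   vertex 2.6 4.8 3.2
   vertex 4.1 4.7 1.2
   vertex 1.2 4.9 1.5
  endloop
 endfacet
 facet normal -0.483 0.755 0.442
  outer loop
   vertex 2.6 4.8 3.2
   vertex 1.2 4.9 1.5
   vertex 3.1 4.3 4.6
  endloop
 endfacet
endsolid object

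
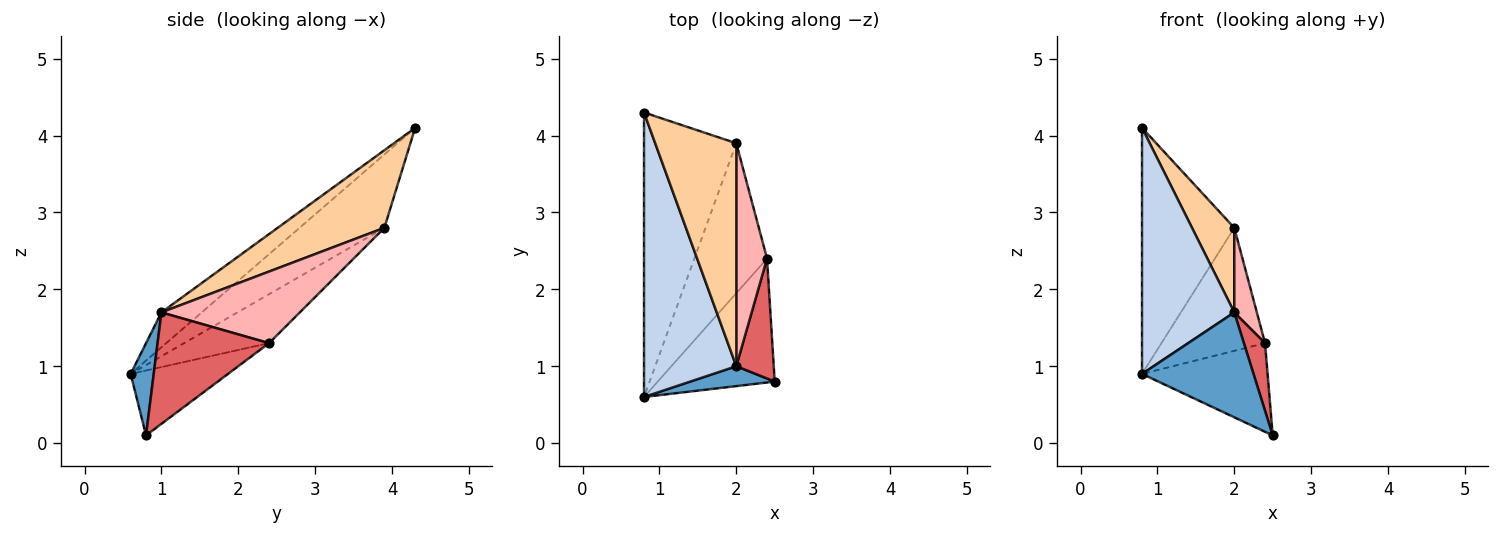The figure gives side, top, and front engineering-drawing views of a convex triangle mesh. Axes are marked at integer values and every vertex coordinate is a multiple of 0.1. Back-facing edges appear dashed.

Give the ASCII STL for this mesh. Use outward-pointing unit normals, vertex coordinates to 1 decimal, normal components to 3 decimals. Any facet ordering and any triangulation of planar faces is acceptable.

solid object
 facet normal 0.199 -0.963 0.183
  outer loop
   vertex 2.0 1.0 1.7
   vertex 0.8 0.6 0.9
   vertex 2.5 0.8 0.1
  endloop
 endfacet
 facet normal -0.275 -0.629 0.727
  outer loop
   vertex 2.0 1.0 1.7
   vertex 0.8 4.3 4.1
   vertex 0.8 0.6 0.9
  endloop
 endfacet
 facet normal -0.515 0.561 -0.648
  outer loop
   vertex 2.0 3.9 2.8
   vertex 0.8 0.6 0.9
   vertex 0.8 4.3 4.1
  endloop
 endfacet
 facet normal 0.667 -0.264 0.697
  outer loop
   vertex 2.0 3.9 2.8
   vertex 0.8 4.3 4.1
   vertex 2.0 1.0 1.7
  endloop
 endfacet
 facet normal -0.411 0.530 -0.741
  outer loop
   vertex 2.4 2.4 1.3
   vertex 2.5 0.8 0.1
   vertex 0.8 0.6 0.9
  endloop
 endfacet
 facet normal -0.462 0.563 -0.686
  outer loop
   vertex 2.4 2.4 1.3
   vertex 0.8 0.6 0.9
   vertex 2.0 3.9 2.8
  endloop
 endfacet
 facet normal 0.933 -0.177 0.314
  outer loop
   vertex 2.4 2.4 1.3
   vertex 2.0 1.0 1.7
   vertex 2.5 0.8 0.1
  endloop
 endfacet
 facet normal 0.909 -0.148 0.390
  outer loop
   vertex 2.4 2.4 1.3
   vertex 2.0 3.9 2.8
   vertex 2.0 1.0 1.7
  endloop
 endfacet
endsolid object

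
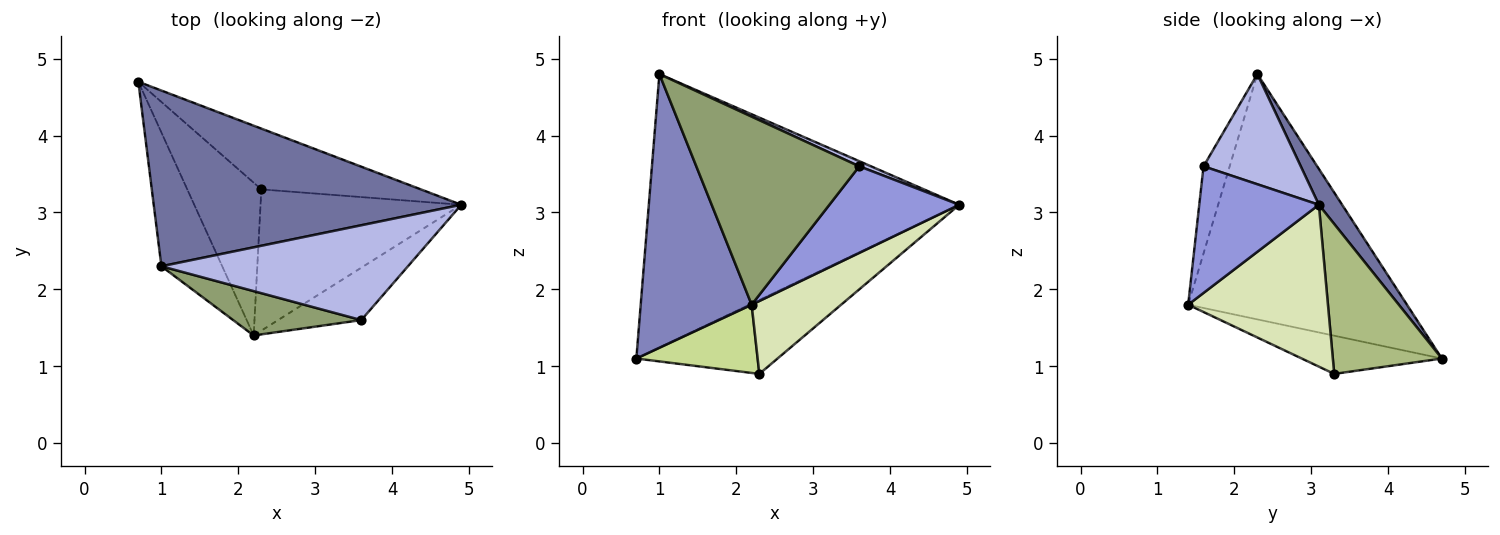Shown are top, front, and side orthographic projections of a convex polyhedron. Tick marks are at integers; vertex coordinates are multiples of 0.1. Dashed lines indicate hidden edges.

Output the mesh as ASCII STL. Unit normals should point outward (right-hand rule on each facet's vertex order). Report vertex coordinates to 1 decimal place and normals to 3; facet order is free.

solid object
 facet normal 0.063 0.840 0.540
  outer loop
   vertex 1.0 2.3 4.8
   vertex 4.9 3.1 3.1
   vertex 0.7 4.7 1.1
  endloop
 endfacet
 facet normal -0.871 -0.442 -0.216
  outer loop
   vertex 1.0 2.3 4.8
   vertex 0.7 4.7 1.1
   vertex 2.2 1.4 1.8
  endloop
 endfacet
 facet normal 0.619 -0.672 -0.407
  outer loop
   vertex 3.6 1.6 3.6
   vertex 2.2 1.4 1.8
   vertex 4.9 3.1 3.1
  endloop
 endfacet
 facet normal 0.408 -0.049 0.912
  outer loop
   vertex 3.6 1.6 3.6
   vertex 4.9 3.1 3.1
   vertex 1.0 2.3 4.8
  endloop
 endfacet
 facet normal -0.154 -0.962 0.227
  outer loop
   vertex 3.6 1.6 3.6
   vertex 1.0 2.3 4.8
   vertex 2.2 1.4 1.8
  endloop
 endfacet
 facet normal 0.512 0.663 -0.545
  outer loop
   vertex 2.3 3.3 0.9
   vertex 0.7 4.7 1.1
   vertex 4.9 3.1 3.1
  endloop
 endfacet
 facet normal -0.426 -0.369 -0.826
  outer loop
   vertex 2.3 3.3 0.9
   vertex 2.2 1.4 1.8
   vertex 0.7 4.7 1.1
  endloop
 endfacet
 facet normal 0.582 -0.373 -0.722
  outer loop
   vertex 2.3 3.3 0.9
   vertex 4.9 3.1 3.1
   vertex 2.2 1.4 1.8
  endloop
 endfacet
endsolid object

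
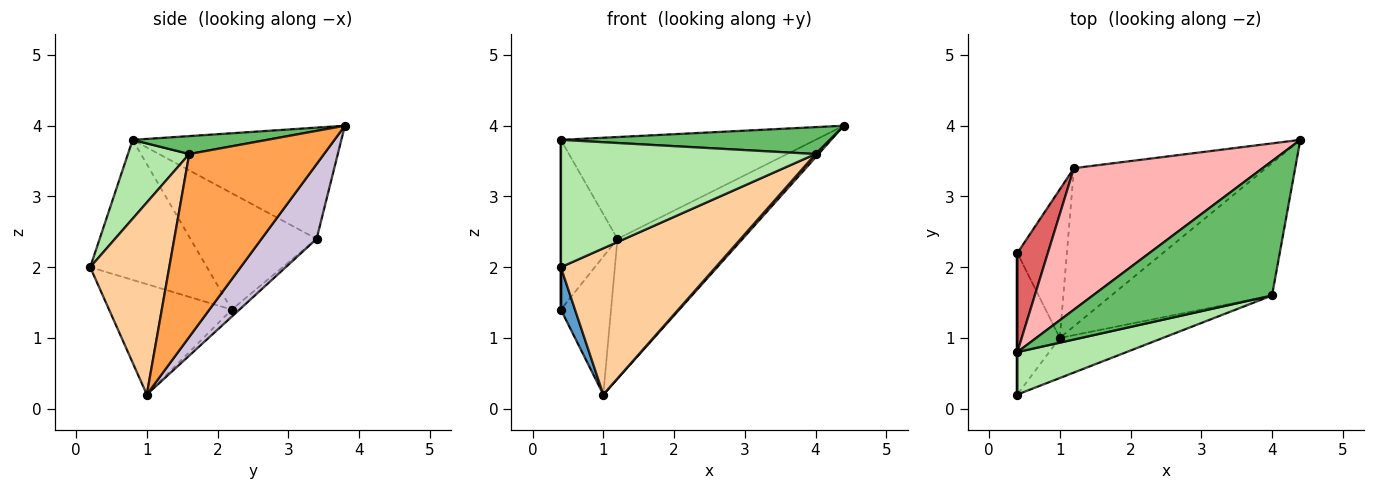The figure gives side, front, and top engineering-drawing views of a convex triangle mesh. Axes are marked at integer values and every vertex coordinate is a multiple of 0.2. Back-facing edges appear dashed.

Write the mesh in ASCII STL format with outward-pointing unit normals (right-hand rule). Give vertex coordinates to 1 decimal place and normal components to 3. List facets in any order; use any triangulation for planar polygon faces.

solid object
 facet normal -0.928 -0.107 -0.357
  outer loop
   vertex 1.0 1.0 0.2
   vertex 0.4 0.2 2.0
   vertex 0.4 2.2 1.4
  endloop
 endfacet
 facet normal -1.000 0.000 0.000
  outer loop
   vertex 0.4 0.8 3.8
   vertex 0.4 2.2 1.4
   vertex 0.4 0.2 2.0
  endloop
 endfacet
 facet normal 0.751 -0.017 -0.660
  outer loop
   vertex 4.0 1.6 3.6
   vertex 1.0 1.0 0.2
   vertex 4.4 3.8 4.0
  endloop
 endfacet
 facet normal 0.442 -0.865 -0.237
  outer loop
   vertex 4.0 1.6 3.6
   vertex 0.4 0.2 2.0
   vertex 1.0 1.0 0.2
  endloop
 endfacet
 facet normal 0.098 -0.195 0.976
  outer loop
   vertex 4.0 1.6 3.6
   vertex 4.4 3.8 4.0
   vertex 0.4 0.8 3.8
  endloop
 endfacet
 facet normal 0.223 -0.925 0.308
  outer loop
   vertex 4.0 1.6 3.6
   vertex 0.4 0.8 3.8
   vertex 0.4 0.2 2.0
  endloop
 endfacet
 facet normal -0.887 0.398 0.232
  outer loop
   vertex 1.2 3.4 2.4
   vertex 0.4 2.2 1.4
   vertex 0.4 0.8 3.8
  endloop
 endfacet
 facet normal -0.432 0.527 0.732
  outer loop
   vertex 1.2 3.4 2.4
   vertex 0.4 0.8 3.8
   vertex 4.4 3.8 4.0
  endloop
 endfacet
 facet normal -0.104 0.677 -0.729
  outer loop
   vertex 1.2 3.4 2.4
   vertex 1.0 1.0 0.2
   vertex 0.4 2.2 1.4
  endloop
 endfacet
 facet normal 0.280 0.636 -0.719
  outer loop
   vertex 1.2 3.4 2.4
   vertex 4.4 3.8 4.0
   vertex 1.0 1.0 0.2
  endloop
 endfacet
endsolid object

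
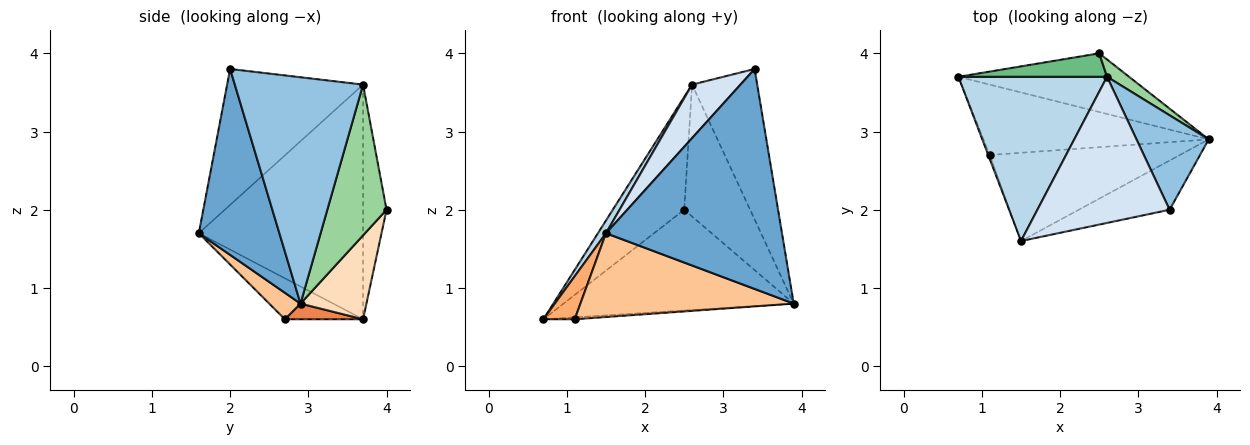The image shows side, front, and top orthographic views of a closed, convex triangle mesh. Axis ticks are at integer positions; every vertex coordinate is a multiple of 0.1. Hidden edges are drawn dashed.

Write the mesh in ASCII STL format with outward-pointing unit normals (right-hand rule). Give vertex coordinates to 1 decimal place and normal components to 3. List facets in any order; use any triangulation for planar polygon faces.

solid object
 facet normal 0.408 -0.891 -0.199
  outer loop
   vertex 3.4 2.0 3.8
   vertex 1.5 1.6 1.7
   vertex 3.9 2.9 0.8
  endloop
 endfacet
 facet normal 0.857 0.436 0.274
  outer loop
   vertex 2.6 3.7 3.6
   vertex 3.4 2.0 3.8
   vertex 3.9 2.9 0.8
  endloop
 endfacet
 facet normal -0.844 -0.042 0.535
  outer loop
   vertex 2.6 3.7 3.6
   vertex 0.7 3.7 0.6
   vertex 1.5 1.6 1.7
  endloop
 endfacet
 facet normal -0.695 -0.247 0.676
  outer loop
   vertex 2.6 3.7 3.6
   vertex 1.5 1.6 1.7
   vertex 3.4 2.0 3.8
  endloop
 endfacet
 facet normal 0.069 0.028 -0.997
  outer loop
   vertex 1.1 2.7 0.6
   vertex 0.7 3.7 0.6
   vertex 3.9 2.9 0.8
  endloop
 endfacet
 facet normal -0.928 -0.371 -0.034
  outer loop
   vertex 1.1 2.7 0.6
   vertex 1.5 1.6 1.7
   vertex 0.7 3.7 0.6
  endloop
 endfacet
 facet normal 0.100 -0.685 -0.722
  outer loop
   vertex 1.1 2.7 0.6
   vertex 3.9 2.9 0.8
   vertex 1.5 1.6 1.7
  endloop
 endfacet
 facet normal 0.240 0.839 -0.489
  outer loop
   vertex 2.5 4.0 2.0
   vertex 3.9 2.9 0.8
   vertex 0.7 3.7 0.6
  endloop
 endfacet
 facet normal -0.306 0.932 0.194
  outer loop
   vertex 2.5 4.0 2.0
   vertex 0.7 3.7 0.6
   vertex 2.6 3.7 3.6
  endloop
 endfacet
 facet normal 0.665 0.740 0.097
  outer loop
   vertex 2.5 4.0 2.0
   vertex 2.6 3.7 3.6
   vertex 3.9 2.9 0.8
  endloop
 endfacet
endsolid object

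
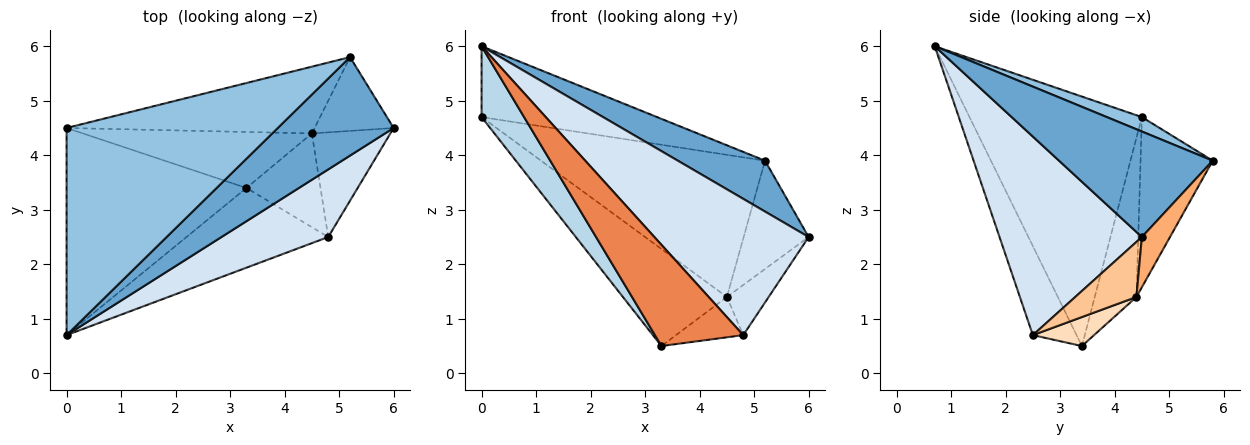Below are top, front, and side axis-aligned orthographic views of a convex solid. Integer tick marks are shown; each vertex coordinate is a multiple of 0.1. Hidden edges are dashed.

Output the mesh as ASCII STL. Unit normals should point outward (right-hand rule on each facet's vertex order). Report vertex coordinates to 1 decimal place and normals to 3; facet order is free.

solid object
 facet normal 0.629 -0.357 0.691
  outer loop
   vertex 5.2 5.8 3.9
   vertex 0.0 0.7 6.0
   vertex 6.0 4.5 2.5
  endloop
 endfacet
 facet normal 0.065 0.323 0.944
  outer loop
   vertex 0.0 4.5 4.7
   vertex 0.0 0.7 6.0
   vertex 5.2 5.8 3.9
  endloop
 endfacet
 facet normal -0.795 -0.196 -0.574
  outer loop
   vertex 0.0 4.5 4.7
   vertex 3.3 3.4 0.5
   vertex 0.0 0.7 6.0
  endloop
 endfacet
 facet normal 0.637 -0.691 0.342
  outer loop
   vertex 4.8 2.5 0.7
   vertex 6.0 4.5 2.5
   vertex 0.0 0.7 6.0
  endloop
 endfacet
 facet normal -0.362 -0.732 -0.577
  outer loop
   vertex 4.8 2.5 0.7
   vertex 0.0 0.7 6.0
   vertex 3.3 3.4 0.5
  endloop
 endfacet
 facet normal 0.337 0.778 -0.530
  outer loop
   vertex 4.5 4.4 1.4
   vertex 5.2 5.8 3.9
   vertex 6.0 4.5 2.5
  endloop
 endfacet
 facet normal 0.535 0.365 -0.762
  outer loop
   vertex 4.5 4.4 1.4
   vertex 6.0 4.5 2.5
   vertex 4.8 2.5 0.7
  endloop
 endfacet
 facet normal 0.338 0.372 -0.864
  outer loop
   vertex 4.5 4.4 1.4
   vertex 4.8 2.5 0.7
   vertex 3.3 3.4 0.5
  endloop
 endfacet
 facet normal -0.280 0.869 -0.408
  outer loop
   vertex 4.5 4.4 1.4
   vertex 0.0 4.5 4.7
   vertex 5.2 5.8 3.9
  endloop
 endfacet
 facet normal -0.328 0.818 -0.472
  outer loop
   vertex 4.5 4.4 1.4
   vertex 3.3 3.4 0.5
   vertex 0.0 4.5 4.7
  endloop
 endfacet
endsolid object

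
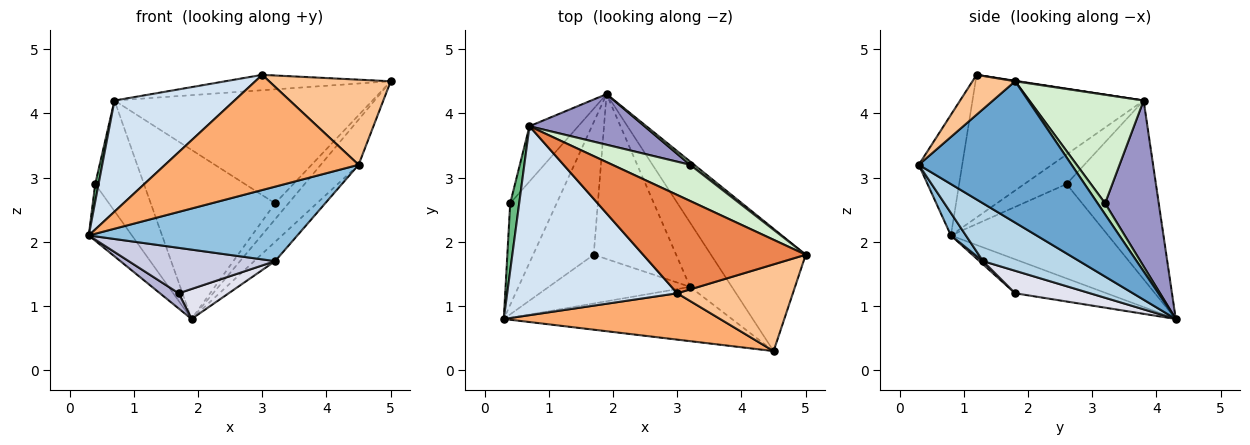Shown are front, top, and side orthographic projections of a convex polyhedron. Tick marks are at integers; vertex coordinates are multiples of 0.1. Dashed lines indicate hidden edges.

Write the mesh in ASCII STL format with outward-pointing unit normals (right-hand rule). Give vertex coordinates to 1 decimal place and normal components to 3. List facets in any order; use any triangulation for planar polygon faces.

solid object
 facet normal 0.814 0.202 -0.545
  outer loop
   vertex 4.5 0.3 3.2
   vertex 1.9 4.3 0.8
   vertex 5.0 1.8 4.5
  endloop
 endfacet
 facet normal 0.058 -0.807 -0.588
  outer loop
   vertex 3.2 1.3 1.7
   vertex 4.5 0.3 3.2
   vertex 0.3 0.8 2.1
  endloop
 endfacet
 facet normal 0.798 0.173 -0.577
  outer loop
   vertex 3.2 1.3 1.7
   vertex 1.9 4.3 0.8
   vertex 4.5 0.3 3.2
  endloop
 endfacet
 facet normal -0.586 -0.411 0.699
  outer loop
   vertex 3.0 1.2 4.6
   vertex 0.7 3.8 4.2
   vertex 0.3 0.8 2.1
  endloop
 endfacet
 facet normal 0.003 0.155 0.988
  outer loop
   vertex 3.0 1.2 4.6
   vertex 5.0 1.8 4.5
   vertex 0.7 3.8 4.2
  endloop
 endfacet
 facet normal -0.204 -0.908 0.365
  outer loop
   vertex 3.0 1.2 4.6
   vertex 0.3 0.8 2.1
   vertex 4.5 0.3 3.2
  endloop
 endfacet
 facet normal 0.239 -0.680 0.693
  outer loop
   vertex 3.0 1.2 4.6
   vertex 4.5 0.3 3.2
   vertex 5.0 1.8 4.5
  endloop
 endfacet
 facet normal -0.871 0.239 -0.429
  outer loop
   vertex 0.4 2.6 2.9
   vertex 1.9 4.3 0.8
   vertex 0.3 0.8 2.1
  endloop
 endfacet
 facet normal -0.954 -0.076 0.290
  outer loop
   vertex 0.4 2.6 2.9
   vertex 0.3 0.8 2.1
   vertex 0.7 3.8 4.2
  endloop
 endfacet
 facet normal -0.854 0.466 -0.233
  outer loop
   vertex 0.4 2.6 2.9
   vertex 0.7 3.8 4.2
   vertex 1.9 4.3 0.8
  endloop
 endfacet
 facet normal 0.480 0.859 0.179
  outer loop
   vertex 3.2 3.2 2.6
   vertex 5.0 1.8 4.5
   vertex 1.9 4.3 0.8
  endloop
 endfacet
 facet normal 0.389 0.878 0.279
  outer loop
   vertex 3.2 3.2 2.6
   vertex 0.7 3.8 4.2
   vertex 5.0 1.8 4.5
  endloop
 endfacet
 facet normal 0.382 0.885 0.265
  outer loop
   vertex 3.2 3.2 2.6
   vertex 1.9 4.3 0.8
   vertex 0.7 3.8 4.2
  endloop
 endfacet
 facet normal -0.487 -0.100 -0.868
  outer loop
   vertex 1.7 1.8 1.2
   vertex 0.3 0.8 2.1
   vertex 1.9 4.3 0.8
  endloop
 endfacet
 facet normal 0.017 -0.682 -0.732
  outer loop
   vertex 1.7 1.8 1.2
   vertex 3.2 1.3 1.7
   vertex 0.3 0.8 2.1
  endloop
 endfacet
 facet normal 0.259 -0.173 -0.950
  outer loop
   vertex 1.7 1.8 1.2
   vertex 1.9 4.3 0.8
   vertex 3.2 1.3 1.7
  endloop
 endfacet
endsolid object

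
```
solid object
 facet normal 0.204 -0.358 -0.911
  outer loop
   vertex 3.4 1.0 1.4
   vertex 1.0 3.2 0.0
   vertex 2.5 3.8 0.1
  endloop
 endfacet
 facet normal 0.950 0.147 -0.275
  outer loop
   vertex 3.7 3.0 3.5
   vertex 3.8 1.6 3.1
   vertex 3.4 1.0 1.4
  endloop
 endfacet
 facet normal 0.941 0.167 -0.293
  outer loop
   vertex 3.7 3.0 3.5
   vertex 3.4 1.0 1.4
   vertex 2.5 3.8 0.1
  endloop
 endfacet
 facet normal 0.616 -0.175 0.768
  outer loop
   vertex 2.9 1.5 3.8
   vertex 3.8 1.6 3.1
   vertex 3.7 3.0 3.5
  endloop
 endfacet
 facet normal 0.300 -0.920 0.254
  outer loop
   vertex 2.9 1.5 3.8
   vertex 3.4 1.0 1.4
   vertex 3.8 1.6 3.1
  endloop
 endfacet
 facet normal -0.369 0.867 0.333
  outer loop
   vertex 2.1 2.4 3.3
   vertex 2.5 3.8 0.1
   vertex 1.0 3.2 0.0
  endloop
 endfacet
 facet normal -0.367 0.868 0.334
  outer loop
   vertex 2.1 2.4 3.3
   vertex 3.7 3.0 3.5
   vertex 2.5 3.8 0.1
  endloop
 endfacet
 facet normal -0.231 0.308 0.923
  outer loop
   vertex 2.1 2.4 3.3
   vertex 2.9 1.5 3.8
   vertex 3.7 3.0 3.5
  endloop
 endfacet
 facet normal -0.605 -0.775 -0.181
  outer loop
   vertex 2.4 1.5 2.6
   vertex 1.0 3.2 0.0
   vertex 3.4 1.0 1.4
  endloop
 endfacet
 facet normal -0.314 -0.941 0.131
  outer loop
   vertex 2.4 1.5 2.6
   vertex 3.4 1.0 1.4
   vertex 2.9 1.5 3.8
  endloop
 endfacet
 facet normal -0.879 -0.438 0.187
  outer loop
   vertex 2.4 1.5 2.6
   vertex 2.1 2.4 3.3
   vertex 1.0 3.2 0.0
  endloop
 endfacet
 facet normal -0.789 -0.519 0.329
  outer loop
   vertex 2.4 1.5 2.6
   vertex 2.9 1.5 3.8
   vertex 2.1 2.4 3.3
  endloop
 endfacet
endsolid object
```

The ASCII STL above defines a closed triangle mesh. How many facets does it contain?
12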